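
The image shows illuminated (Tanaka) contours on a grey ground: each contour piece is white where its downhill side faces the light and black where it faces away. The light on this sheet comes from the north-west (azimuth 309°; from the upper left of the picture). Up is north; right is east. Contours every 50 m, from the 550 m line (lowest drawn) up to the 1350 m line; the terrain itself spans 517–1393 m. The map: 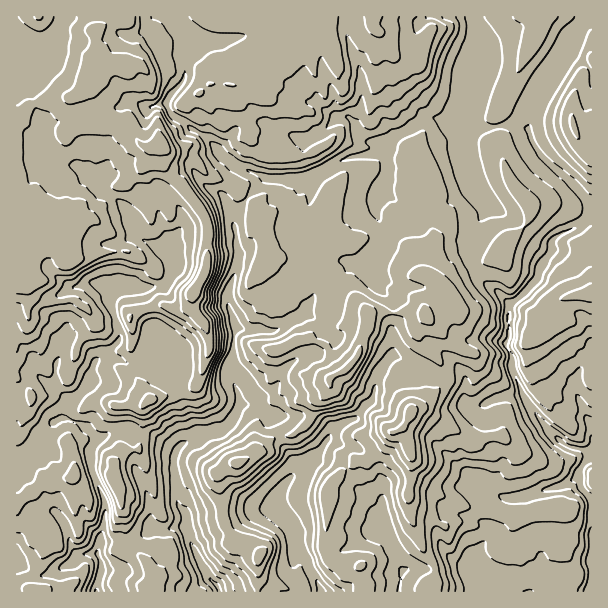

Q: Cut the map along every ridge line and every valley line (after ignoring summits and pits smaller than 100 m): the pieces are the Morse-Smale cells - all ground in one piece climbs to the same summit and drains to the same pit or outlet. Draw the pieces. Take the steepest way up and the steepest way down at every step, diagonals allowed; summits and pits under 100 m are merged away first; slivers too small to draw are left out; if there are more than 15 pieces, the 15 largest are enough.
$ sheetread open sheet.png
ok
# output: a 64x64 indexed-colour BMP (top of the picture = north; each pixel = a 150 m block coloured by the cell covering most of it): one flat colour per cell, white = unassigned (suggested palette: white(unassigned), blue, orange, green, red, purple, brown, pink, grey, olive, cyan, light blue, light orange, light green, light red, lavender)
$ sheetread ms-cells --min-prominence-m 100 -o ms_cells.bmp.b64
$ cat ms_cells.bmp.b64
<image width="64" height="64" href="data:image/bmp;base64,Qk12CAAAAAAAAHYAAAAoAAAAQAAAAEAAAAABAAQAAAAAAAAIAAATCwAAEwsAABAAAAAAAAAA////ALR3HwAOf/8ALKAsACgn1gC9Z5QAS1aMAMJ34wB/f38AIr28AM++FwDox64AeLv/AIrfmACWmP8A1bDFAACIiIiIiIiDMzMzMzM5mZmZmZmVVVVVVVVVREREd3d3AIiIiIiIiIMzMzMzMzmZmZmZmVVVVVVVVVRERER3d3cAiIiIiIiIgzMzMzMzOZmZmZmZVVVVVVVVVERERHd3dwAIiIiIiIgzMzMzMzM5mZmZlVVVVVVVVVVUREREd3d3AAiIiIiIgzMzMzMzMzmZmZlVVVVVVVVVVVRERER3d3cACIiIiIgzMzM8wzM5mZmZmVVVVVVVVVVVVURERHd3dwCIiIiIiDMzMzzMw5mZmZmZVVVVVVVVVVVVVEREd3d3CIiIiIiIMzMzPMzPmZmZmZlVVVVVVVVVVVVEREd3d3eIiIiIiIgzMzM8zM//mZmZmVVVVVVVVVVVRERER3d3d4iIiIiIiDMzM8zMz///+ZmZVVVVVVVVVURERERHd3d3GIiIiIiIMzMzzMzP///5mZmVVVRFVVVURERERHd3d3cRiIiIiIMzMzPMzM////mZmZVVVEVVVEREREd3d3d3dxERiIiIgzMzM8zMz////5mZlVVERERERERER3d3d3d3ERERERgTMzMzzMzP////+pmZlUREREREREREd3d3d3cRERERERMzMzPMzMzP///6qZmZRERERERERER3d3d3dxERERERETMzM8zMzMz//6qqmZndRERERERERHd3d3d3ERERERERETMzPMzMzAD/qqqZ3d3URERERERHd3d3dmYRERERERERMzMzPMzMwAAKqq3d3d1EREREREd3d3dmZhEREREREREzMzMzM8zAAACqqt3d3dRERERER3d3dmZmERERERERETMzMzMzzMAAAAqqqt3d3URERER3d3dmZmARERERERERMzMzMzM8zgAACqqqrd3d1ERERHd3dmZmYBERERERERERMzMzMz7u4AAAqqqq3d3dREQiInd2ZmYAEREREREREREREzMzPu7uAAAKqqrd3d3URCIiImZmZgARERERERERERERMzPu7u7gAAqqqt3d3dREIiIiZmZmABERERERERERERETM+7u7u7u7qqq3d3aoiIiIiZmZmZgERERERERERERERMz7u7u7u7iKqqt2qqiIiIiJmZmZmAREREREREREREREzPu7u7u7uIiqqqqqiIiIiImZmZmZhERERERERERERERM+4iIu7uIiKqqqqiIiIiIiZmZmZmERERERERERERERERIiIiIiIiIiqqqqIiIiIiJmZmZmYREREREREREREREREREREiIiIiKqqqoiIiIiImZmZmZhERERERERERERERERERERIiIiIqqqqiIiIiIiZmZmZmERERERERERERERERERERESIiIiIiIiIiIiIiJmZmZmYREREREREREREREREREREREiIiIiIiIiIiIiIRZmZmZhERERERERERERERERERERESIiIiIiIiIiIiIREWZmZmERERERERERERERERERERERIiIiIiIiIiIiIRERFmZmYRERERERERERERERERERERESIiIiIiIiIiIREREWZmZhERERERERERERERERERERERESIiIiIiIiIhERERFmZmEREREREREREREREREREREREREREiIiIiIhEREREWZmYRERERERERERERERERERERERERERIiIiIiERERERFmZhEREREREREREREREREREREREREREiIiIiIREREREWZmERERERERERERERERERERERERERESIiIiIiEREREREWYRERERERERERERERERERERERERESIiIiIiIhERERERFhERERERERERERERERERERERERERIiIiIiIiEREREREREREREREREREREREREREREREREREiERERIiIRERERERERERERERERERERERERERERERERESERERERIhERERERGxERERERERERERERERERERERERERERERERERERERERG7ERERERERERERERERERERERERERERERERERERERERG7sRERERERERERERERERERERERERERERERERERERERu7uxERERERERERERERERERERERERERERERERERERERu7u7ERERERERERERERERERERERERERERERERERERERG7u7sRERERERERERERERERERERERERERERERERERERG7u7uxEREREREREREREREREREREREREREREREREREREbu7u7ERERERERERERERERERERERERERERERERERERERu7u7sREREREREREREREREREREREREREREREREREREREbu7uxERERERERERERERERERERERERERERERERERERERu7u7EREREREREREREREREREREREREREREREREREREREbu7sRERERERERERERERERERERERERERERERERERERERu7uxEREREREREREREREREREREREREREREREREREREREbu7ERERERERERERERERERERERERERERERERERERERERu7sREREREREREREREREREREREREREREREREREREREREbuxERERERERERERERERERERERERERERERERERERERERu7EREREREREREREREREREREREREREREREREREREREREbsRERERERERERERERERERERERERERERERERERERERERGxEREREREREREREREREREREREREREREREREREREREREb"/>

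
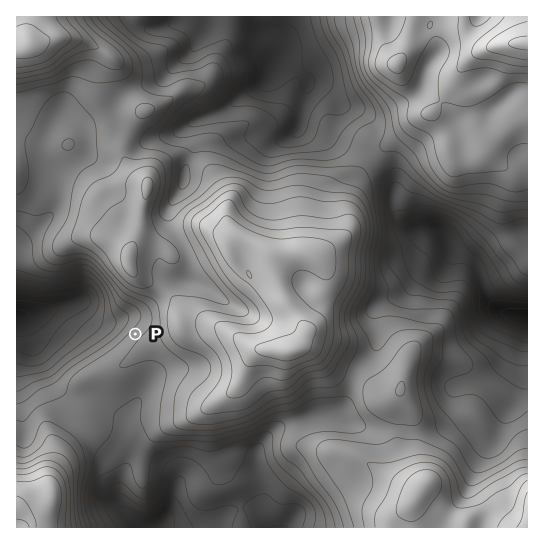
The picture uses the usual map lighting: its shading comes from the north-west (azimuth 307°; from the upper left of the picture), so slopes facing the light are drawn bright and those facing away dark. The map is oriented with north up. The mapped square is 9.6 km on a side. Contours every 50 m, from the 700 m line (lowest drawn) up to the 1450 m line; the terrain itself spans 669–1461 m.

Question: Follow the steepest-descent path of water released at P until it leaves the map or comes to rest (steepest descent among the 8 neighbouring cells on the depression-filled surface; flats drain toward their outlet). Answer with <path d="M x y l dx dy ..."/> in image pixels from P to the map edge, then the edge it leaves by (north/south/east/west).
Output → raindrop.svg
<path d="M135 334l-10-11-24 0-20-20-10 0-1 2-8 1-1 1-15 4-5 3-11 1-1 2-10 0-2 1"/>
exit: west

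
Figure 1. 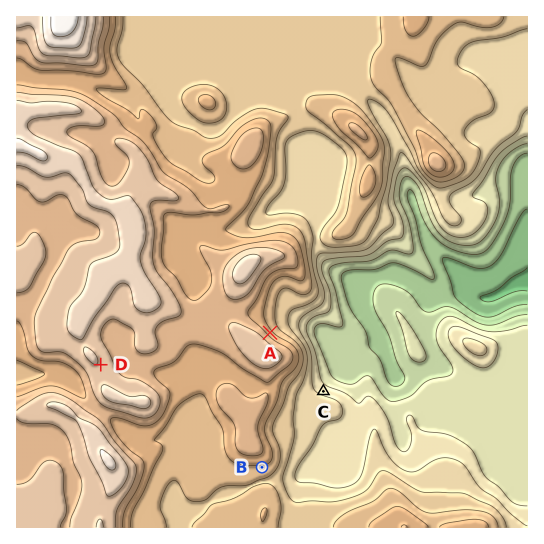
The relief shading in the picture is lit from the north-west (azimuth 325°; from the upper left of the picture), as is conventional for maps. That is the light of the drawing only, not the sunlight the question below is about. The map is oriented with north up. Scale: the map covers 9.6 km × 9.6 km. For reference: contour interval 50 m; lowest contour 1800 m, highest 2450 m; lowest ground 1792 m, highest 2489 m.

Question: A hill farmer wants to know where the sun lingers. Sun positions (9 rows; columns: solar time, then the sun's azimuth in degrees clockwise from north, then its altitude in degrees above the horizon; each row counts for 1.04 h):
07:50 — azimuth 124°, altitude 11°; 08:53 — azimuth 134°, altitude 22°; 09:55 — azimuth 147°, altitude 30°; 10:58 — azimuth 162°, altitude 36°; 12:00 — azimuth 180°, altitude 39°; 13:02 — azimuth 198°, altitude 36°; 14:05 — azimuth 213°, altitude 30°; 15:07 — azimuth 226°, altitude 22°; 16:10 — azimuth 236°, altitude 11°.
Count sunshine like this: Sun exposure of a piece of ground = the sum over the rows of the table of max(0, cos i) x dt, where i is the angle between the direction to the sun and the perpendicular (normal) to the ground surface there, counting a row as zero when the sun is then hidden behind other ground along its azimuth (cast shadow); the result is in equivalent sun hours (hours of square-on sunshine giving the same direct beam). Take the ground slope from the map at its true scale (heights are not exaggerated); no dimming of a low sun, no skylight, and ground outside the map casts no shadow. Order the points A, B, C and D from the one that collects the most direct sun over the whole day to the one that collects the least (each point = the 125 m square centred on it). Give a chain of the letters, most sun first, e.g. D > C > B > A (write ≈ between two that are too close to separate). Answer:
B > D > C > A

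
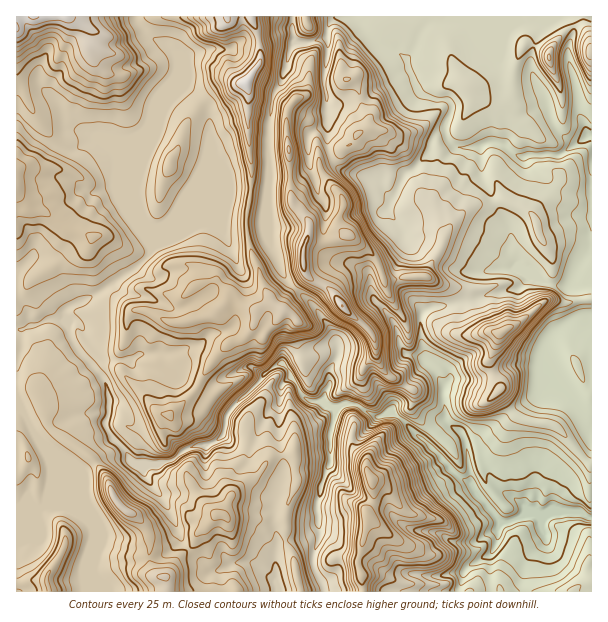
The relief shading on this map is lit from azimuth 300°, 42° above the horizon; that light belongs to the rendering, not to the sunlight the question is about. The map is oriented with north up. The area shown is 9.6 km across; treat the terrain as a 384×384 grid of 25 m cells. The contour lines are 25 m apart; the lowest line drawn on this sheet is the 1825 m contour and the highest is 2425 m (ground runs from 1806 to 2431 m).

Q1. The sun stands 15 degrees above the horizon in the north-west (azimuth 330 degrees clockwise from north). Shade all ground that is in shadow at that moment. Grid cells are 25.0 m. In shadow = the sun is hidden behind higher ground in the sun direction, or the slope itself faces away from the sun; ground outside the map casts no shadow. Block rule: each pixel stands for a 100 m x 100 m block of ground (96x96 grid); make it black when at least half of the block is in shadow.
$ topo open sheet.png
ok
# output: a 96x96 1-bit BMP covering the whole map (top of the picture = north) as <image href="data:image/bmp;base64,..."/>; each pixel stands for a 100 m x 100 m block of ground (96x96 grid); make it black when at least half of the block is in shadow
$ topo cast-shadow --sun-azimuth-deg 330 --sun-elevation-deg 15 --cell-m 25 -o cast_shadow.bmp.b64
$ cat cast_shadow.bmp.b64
<image width="96" height="96" href="data:image/bmp;base64,Qk2+BAAAAAAAAD4AAAAoAAAAYAAAAGAAAAABAAEAAAAAAIAEAAATCwAAEwsAAAIAAAAAAAAA////AAAAAAAAAAAAAAAAHAPAAAAAAAAAAAAAPADgAAADgAAAAAAAED/gAAABwAAAAAAAAv/gAAABwAAAAAAAB//wAAAA4AAAAAAAAXf4AAAA4AAAAAAAAABGAAAAQAAAAAAAAABgAAAAAAAABAAAAAH4AAAAAAAABAAAAA/8AAAAAAAABAAAAD+CAAAAABAAAAAAAH4AAAAAAAAAAAHAAAAAcAAAAAAAAAPgAAAAMAYAAAAAAAPgAAAAAJ4AAAAAAAHgAAAAAAAAAAAAAAHgAAAAAAAAAAAAAAHgAAAAAAAAAAAAAADwAAAAAAAAAAAAAABwAAAAAAAAAAAAAAAwAAAAAAAAAAHgAAAwAAAAAAAAAA/wAAAQAAAAAAAAAAD/AAAQAAAAAAAAAAB/wAAYAAAAAAAAAAA/4AAYAwAB4AAAAAAf8AA4QzAH8AAAAAAH8AAYYHAP8AAAAgAB8AAIDP4/8AAAAAAA+AAAP/4f8AAAAAAA/AACf/wP+AAAAAAAfgD3//wB+AAAAAAAPwH3//wA/gAAAAAAH5v5P4gAf4AAAAAAD/84P4AAH4AAAAAA4/88f8AAH8AAAAAA//88P0AAH8AAAAAAf//8PwAA/+AAAAAAD//4HxgA/+AAAAAAD//4D7gw/+AAAAAAAX/4T3D4//AAAAAAAH/5z3AI//AAAAAAAD/7x3AAf/gAAAAAAD//wiAAP/gAAAABAAnPgCAAD/gAAAAAAAAPACAAB/gAAAAAAAAWABAAA/wAAAAAAAAwAD8AAf8AAAAAAABgBP8AAGAAAAAAAADgYf8AAAAAAAAAAAHgQf4AAAAAAAAAAACAIf4AAAAAAAAAAAAAAAAAAAAAAAAAAAAAAAAAAAAAAAAAAAAAIAMAAAAAAAAAAAAAAAEAAAAAAAAAAABAAAAAAAAAAAAAAABAAAAAAAAAAAAAAABAAAAAAAAAAAAAAAAAAAAAAAAAAAAAAAAAAAAAAAAAAAAAAQAAAAAAAAAAAAAAAYAB4AAAAAAAAAAAAYAB4AAAAAAAAAAAAYAAwAAAAAAAAAAAAYAAAAAAAAAAAAAAAIAAAAAAAAAAAAAAAMAAAAAAAAAAAAAAAcAAQAAAAAAAAAAAAMAB+AAAAAAAAAAAAcMD/eAAAAAAAAAAAMMD/+AAAAAAAAAAAMMB//AAAAAAAAAAAcMA/HAAD/AAAAAAAeAAABgAABAAAAAAAeEAABgAAAAAAAAAAeMAAAwAAAAAAAAAAeNAAAQAAAAAAAAAAeOwAAIAAAAAAAAAAePwAAEAAAAAAAAAAfPwAAAAAAAAAYgAAfHwAAAAAAAAATwAAfBgAAAAAAAAADwAAfggAAAAAAAAADwAAfggAAAAAAAAAB4AAfggAAAAABAQAAQAAPgwAAAAADg4ACAAAHgwAAAAAHh4AHAAAHwwAAAAAHj4AAAAADwwAAAABHj8AAAA+DwQAAAAADj+AMAB/CzwAAAAADj+AAAB/G3wAAAAABg+AAAAPHzwAAAAAAAeAAAACDwwAAAAAAAAAAAAAEwAAAAAAAA="/>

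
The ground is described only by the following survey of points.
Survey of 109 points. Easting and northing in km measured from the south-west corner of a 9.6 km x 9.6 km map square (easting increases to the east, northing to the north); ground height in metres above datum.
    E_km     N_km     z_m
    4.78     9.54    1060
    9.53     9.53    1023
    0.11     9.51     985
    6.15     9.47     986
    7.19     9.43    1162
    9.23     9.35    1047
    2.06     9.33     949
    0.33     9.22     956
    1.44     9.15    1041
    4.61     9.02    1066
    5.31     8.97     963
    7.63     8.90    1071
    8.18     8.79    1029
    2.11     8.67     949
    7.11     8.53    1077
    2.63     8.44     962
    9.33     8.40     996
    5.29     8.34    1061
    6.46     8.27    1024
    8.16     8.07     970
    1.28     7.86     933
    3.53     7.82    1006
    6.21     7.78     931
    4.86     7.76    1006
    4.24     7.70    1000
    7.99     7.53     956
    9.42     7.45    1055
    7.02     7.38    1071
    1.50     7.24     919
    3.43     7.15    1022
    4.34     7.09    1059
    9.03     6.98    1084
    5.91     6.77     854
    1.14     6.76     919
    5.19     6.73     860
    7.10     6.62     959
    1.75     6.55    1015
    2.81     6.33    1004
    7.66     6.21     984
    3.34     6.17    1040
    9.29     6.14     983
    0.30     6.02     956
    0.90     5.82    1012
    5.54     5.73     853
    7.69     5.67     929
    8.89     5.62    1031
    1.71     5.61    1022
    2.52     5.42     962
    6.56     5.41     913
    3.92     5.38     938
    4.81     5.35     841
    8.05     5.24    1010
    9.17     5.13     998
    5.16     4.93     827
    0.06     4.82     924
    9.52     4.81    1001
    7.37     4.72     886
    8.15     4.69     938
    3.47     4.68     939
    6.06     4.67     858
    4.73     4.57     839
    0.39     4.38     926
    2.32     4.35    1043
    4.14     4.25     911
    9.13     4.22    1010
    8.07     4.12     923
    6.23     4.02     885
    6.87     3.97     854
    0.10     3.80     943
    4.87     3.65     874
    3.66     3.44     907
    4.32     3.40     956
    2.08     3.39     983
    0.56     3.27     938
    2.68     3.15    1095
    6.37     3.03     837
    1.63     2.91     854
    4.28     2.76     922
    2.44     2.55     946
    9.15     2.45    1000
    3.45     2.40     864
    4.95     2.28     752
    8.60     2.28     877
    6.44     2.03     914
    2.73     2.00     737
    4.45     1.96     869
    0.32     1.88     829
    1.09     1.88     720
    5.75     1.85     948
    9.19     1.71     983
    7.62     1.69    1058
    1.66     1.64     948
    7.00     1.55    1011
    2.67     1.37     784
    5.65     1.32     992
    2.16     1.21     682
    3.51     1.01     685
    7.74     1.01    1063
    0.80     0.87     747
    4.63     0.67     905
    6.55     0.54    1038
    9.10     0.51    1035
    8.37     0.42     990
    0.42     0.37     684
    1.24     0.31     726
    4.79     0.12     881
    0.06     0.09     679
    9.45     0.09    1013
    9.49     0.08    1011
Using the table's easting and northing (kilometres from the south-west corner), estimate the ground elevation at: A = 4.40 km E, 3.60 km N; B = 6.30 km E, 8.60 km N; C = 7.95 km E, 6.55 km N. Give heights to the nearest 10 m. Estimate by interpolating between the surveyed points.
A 960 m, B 1000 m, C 1020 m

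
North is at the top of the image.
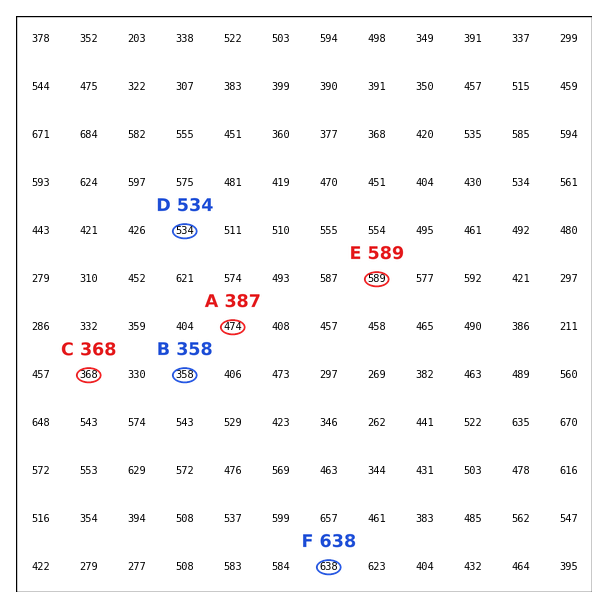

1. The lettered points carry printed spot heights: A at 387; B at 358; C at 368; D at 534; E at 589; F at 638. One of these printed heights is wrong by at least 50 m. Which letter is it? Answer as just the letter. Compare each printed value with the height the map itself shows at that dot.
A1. A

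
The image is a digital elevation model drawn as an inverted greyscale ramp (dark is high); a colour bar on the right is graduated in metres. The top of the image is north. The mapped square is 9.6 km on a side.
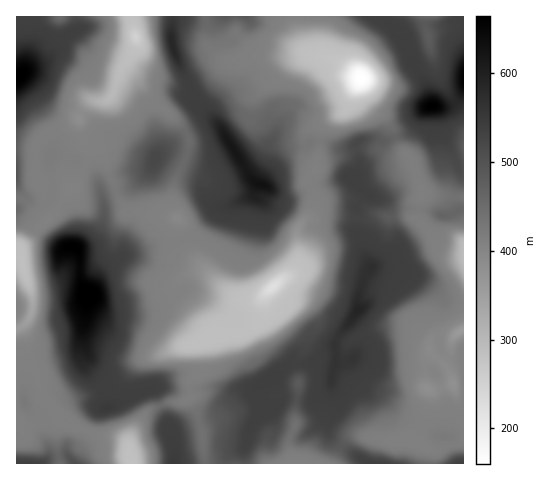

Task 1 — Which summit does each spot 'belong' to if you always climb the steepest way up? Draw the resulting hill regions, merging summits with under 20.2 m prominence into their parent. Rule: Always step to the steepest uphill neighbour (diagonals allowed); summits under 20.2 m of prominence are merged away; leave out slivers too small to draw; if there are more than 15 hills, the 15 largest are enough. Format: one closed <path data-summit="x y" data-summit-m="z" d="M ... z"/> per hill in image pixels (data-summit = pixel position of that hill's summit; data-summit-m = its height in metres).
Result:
<path data-summit="357 311" data-summit-m="592" d="M361 79l-15 30-14 10-10 11-6 39-7 9 5 15 0 9-5 14-12 14 1 33-3 7-31 24 0 22-8 12-13 5-25 4-18 6 2 27-12 12 0 16 7 13 6 22 3 31 127 0 9-18 12-10 10 0 21 5 17-4 12 0 13-20 3-12 1-9-1-5-4-3-2-9 0-12 7-13-2-6 1-7 8-8 16 3 10-7 0-74-15-2-10-5-8-13-13-14 4-32-7-22-3-7-13-14-5-15-8-14-14-14z"/><path data-summit="92 294" data-summit-m="664" d="M87 143l1 16-14 27-22 30-31 33 1 16 10 30 0 16-2 7-9 9 3 10 0 19 10 13 8 26 19 21 14 11 23 8 22 3 9 8 4-14 13-19 19-10 17-1 9-5-1-15 12-12-2-27 18-6 25-4 13-5 8-12-1-19-6 3-18-2-22-15-32-34-6-12 0-15-3-4-47-6-10-13-17-46-6-6z"/><path data-summit="262 185" data-summit-m="629" d="M309 54l-24 3-37-1-21 7-17 11-25 12-7 0-37-10-9-6-6-8-3 5 18 17 8 13 20 16 15 16 5 9 0 10-17 44 0 15 7 15 0 15 6 12 29 31 25 18 20 0 36-28 3-7-1-33 12-14 5-14 0-9-5-15 7-9 6-39 10-11 14-10 5-13 10-18-7-7-19-12z"/><path data-summit="432 106" data-summit-m="663" d="M463 16l-167 1 0 9 5 15 8 12 26 6 25 17 12 27 14 14 8 14 5 15 13 14 10 33 12 3 30 0 0-83-10-12-17-27-9-39 21-10 14-1z"/><path data-summit="21 75" data-summit-m="664" d="M131 16l-115 1 0 130 20 3 0 30 7 9 9 28 22-31 14-27 0-12-7-10-2-20 11-16 15 0 5-3 10-25 15-25 1-12z"/><path data-summit="154 159" data-summit-m="522" d="M124 67l-4 6-10 25-5 3-13-1-10 10-3 7 3 22 6 5 8 3 6 6 17 46 10 13 47 6-4-11 0-15 16-39 1-15-8-14-12-11-14-10-14-19z"/><path data-summit="173 47" data-summit-m="587" d="M204 16l-72 0 4 29-9 19 14 12 37 10 7 0 25-12 10-8 10-3-14-7-9-10-2-6 1-22z"/><path data-summit="173 463" data-summit-m="550" d="M190 399l-8 3-14 0-22 11-17 27 3 24 73-1-2-30-6-22z"/><path data-summit="225 17" data-summit-m="491" d="M295 16l-89 0-1 24 5 9 6 7 12 6 9-2 11-4 68 0-7-3-5-5-7-17z"/><path data-summit="18 463" data-summit-m="537" d="M20 328l-4 1 0 134 44 1-3-13 0-24 5-10-23-27-5-21-10-13 0-19z"/><path data-summit="75 463" data-summit-m="509" d="M62 416l-5 11 0 24 4 13 71-1-3-16-6-7-25-5-23-8z"/><path data-summit="370 463" data-summit-m="536" d="M364 436l-10 0-5 2-7 8-9 17 99 0 0-12-19-14-28 4z"/><path data-summit="444 216" data-summit-m="466" d="M427 193l-4 0-2 3-3 25 13 14 8 13 10 5 14 1 1-57-30-1z"/><path data-summit="463 78" data-summit-m="658" d="M463 24l-14 1-21 10 9 39 26 39z"/><path data-summit="17 172" data-summit-m="498" d="M25 148l-9 0 0 49 10 5 20 20 5-8-8-25-7-9 0-30z"/>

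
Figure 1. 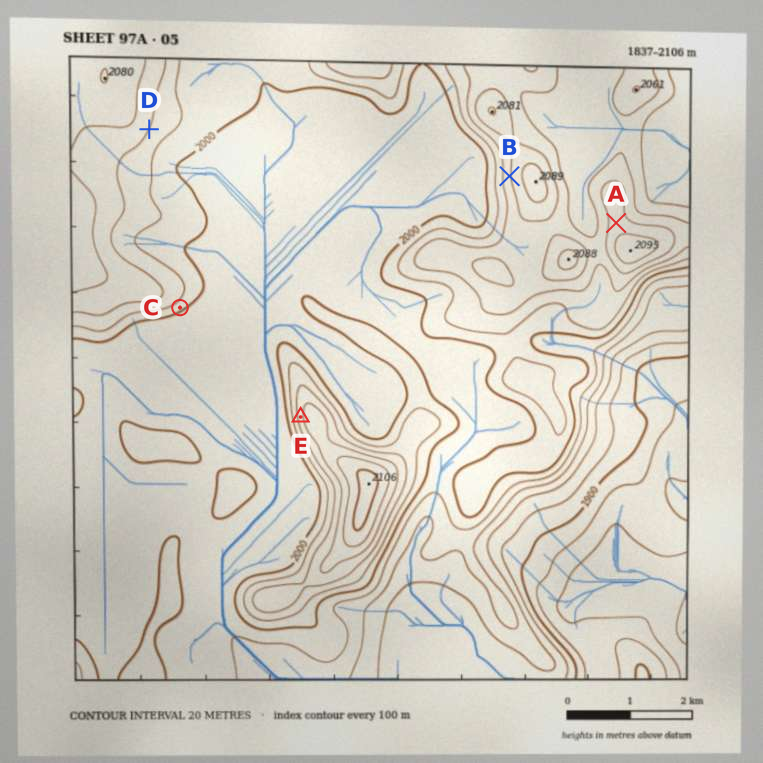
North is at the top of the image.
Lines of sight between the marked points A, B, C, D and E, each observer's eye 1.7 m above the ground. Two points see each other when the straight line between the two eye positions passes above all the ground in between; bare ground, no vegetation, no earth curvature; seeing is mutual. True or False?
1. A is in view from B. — False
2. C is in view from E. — True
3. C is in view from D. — False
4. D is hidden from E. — False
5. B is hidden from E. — True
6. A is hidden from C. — True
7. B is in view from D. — True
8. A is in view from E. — False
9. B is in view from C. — True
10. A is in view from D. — False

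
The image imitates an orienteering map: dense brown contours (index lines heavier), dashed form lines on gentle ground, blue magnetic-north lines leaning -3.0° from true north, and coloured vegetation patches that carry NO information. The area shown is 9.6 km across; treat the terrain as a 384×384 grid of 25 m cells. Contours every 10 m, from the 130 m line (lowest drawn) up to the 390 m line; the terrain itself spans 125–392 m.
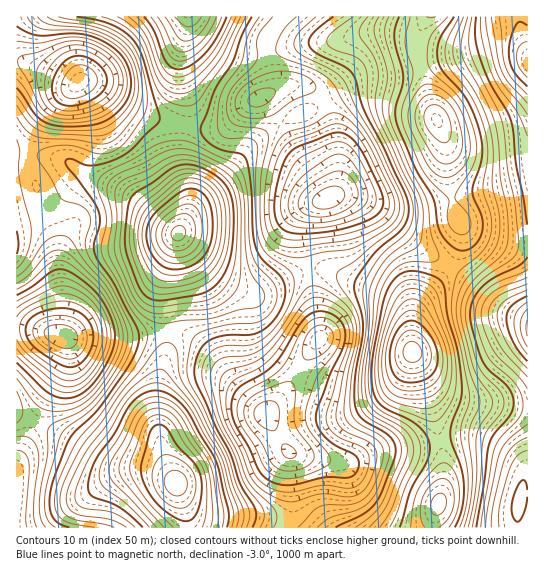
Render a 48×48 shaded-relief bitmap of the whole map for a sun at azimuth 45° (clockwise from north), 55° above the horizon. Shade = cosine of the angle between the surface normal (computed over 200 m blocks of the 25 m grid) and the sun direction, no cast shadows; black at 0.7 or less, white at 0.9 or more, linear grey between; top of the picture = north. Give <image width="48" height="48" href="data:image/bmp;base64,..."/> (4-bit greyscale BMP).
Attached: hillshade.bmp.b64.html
<image width="48" height="48" href="data:image/bmp;base64,Qk32BAAAAAAAAHYAAAAoAAAAMAAAADAAAAABAAQAAAAAAIAEAAATCwAAEwsAABAAAAAAAAAAAAAAABEREQAiIiIAMzMzAERERABVVVUAZmZmAHd3dwCIiIgAmZmZAKqqqgC7u7sAzMzMAN3d3QDu7u4A////AHdlVVZmVEVnmrzLuqmZmaqpiIeIm7y6qXZVVmZmVUVomrzMu6qZmqqph3d4q8y6qXZmZ3d2VVZ4m83dzLqqqrqYd3eJrMy6qXdmd4d2ZWeJrN3u3Muqq7qYd3iJvMy6qXd3eId2ZniavN7u3Mu6q6qHd3iavMy7qXd3d4d3d4irze7t3LuqqpmHd3iJrMy6qXd3eIiIiImr3u/ty7qYiIh3Z3eJq8y6mXd3iIiIiIms3v/ty6mHd3dmZmZ5q7uqmYiIiIiId4m83v/typh3ZmZlVVZ5q7qpmYiZmZiHeJrN7u7cuph3d2ZURFZ5qqqZmZqqqpiHeJvN7u3LqYh3d3VENFZ5mqqZmqu7upiHiaze7ty6mIiIh3VERWeJmqqqqrzMy5iIibzd3cupiIiIh2VERWeJqru7u8zMy5h4iavMzLqYiIiIh2VEVneJq8zMzN3dyph3iZq7u6mIiJmZiGVERniavNzMzN3cuod3eJmqqpiIiJmZmHVDRnirzdzMzd3cuYdmd4mqqZh4iZqqmHUzRom83dzMzdy6mHZVZ4mqmYh3iZqqmGQzV5rN7tzMzbuph2VEVniZmIh4iZqph1Q0V5vN3dzMzKmHdlQzRWeIiIiIiZqYdUQ0V5vN3cy7uoh3ZlQyNGZ3d4iIiaqYZURFaJvMzLuqmXd3dkMiNFZnd4mZmqqYdmZmeJu8u6qZiIiHdUMzNFZmeImaqruod3d3eKu7uqmId4iIdUM0RVZmeJmqu7upiIiIiau7qZmId5mYZURERFVmeJq7vLupmZmIiauqmZiIiKqYdlVVVEVniau8zLuqqqmZmaqZiImZmaqYd3dmVEVomrvMzMu7u6qZmZmHeImqqqqYiId2VVaJq7zM3Mu7u7qqmYh3eJqqq6qZmIdlVniau8zN3MzLu7qqmHdneaq7u6qZmIdlZ4mavM3d3Mu7uqqZh2Vniau7u6qZiHZmeJmavN3dzLuqqZmHZURXiqu7u6mYiHd3iZmavd3dzLqZmIh2VDRXiau7u6mIiIiJqqmaze7cy7qZiIdlQzRXiaq7u5mIiZmaqqmr3u3Mu6qZiIdUMzRniaq7u5mImqqqqpqr3dy7uqmYiIZUM0Vniau7upmaq7uqmZqrzMuqqqmIiHZDM0VnmrvLuqu8zMupmZqqu7qqqpiIiHVDNFV4mrzLurzd3MupmZmZmqqrupiIiGVDRFZ4q8zLu83d3LupiIiImau7qpmZmHVEVmeJvMzLu93dy7qYh3d4iau6qZmZmHZWZ3iazdzMzN3MuqmHZmZ3iaqpmZmZmHZnd3irzdzMzcy7qZh2VEVniaqZiImYh3d3d3irzczN3buqmYdlMzRniZmZiIh3dnd3d3irzMzN3KmZmHZDIjRniZmpmYd2Znd3Zniru8zMy4iIhlQyIjRniZqqqYd3d4h3Znmru7zMund3ZUMiM0VniaqqqYiIiIiHd4mqq7zLqXdlQzIzNEVniaqqqZmZmZmHd4mZqrzLqXZUQzM0REVniaqqqZmZmZmIiIiJmrzLmQ=="/>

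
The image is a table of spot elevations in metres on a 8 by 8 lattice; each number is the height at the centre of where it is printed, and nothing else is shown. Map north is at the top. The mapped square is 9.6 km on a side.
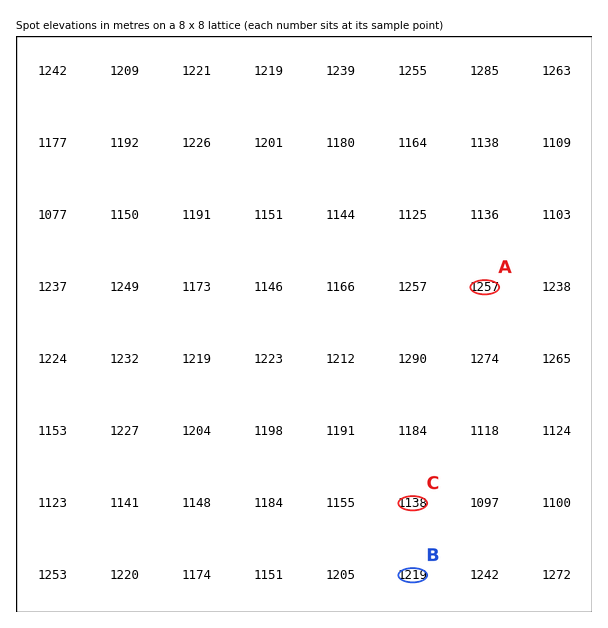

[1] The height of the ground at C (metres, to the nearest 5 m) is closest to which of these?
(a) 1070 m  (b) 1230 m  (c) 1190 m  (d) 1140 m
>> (d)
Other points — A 1255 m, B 1220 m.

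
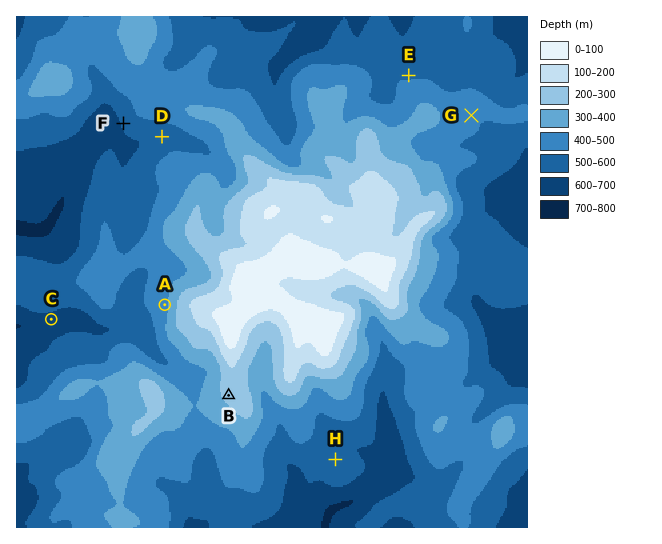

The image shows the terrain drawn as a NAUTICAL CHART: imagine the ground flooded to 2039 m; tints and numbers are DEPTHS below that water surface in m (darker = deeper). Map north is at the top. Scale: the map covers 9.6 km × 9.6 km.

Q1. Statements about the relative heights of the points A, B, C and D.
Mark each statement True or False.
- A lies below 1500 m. False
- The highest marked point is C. False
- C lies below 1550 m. True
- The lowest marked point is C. True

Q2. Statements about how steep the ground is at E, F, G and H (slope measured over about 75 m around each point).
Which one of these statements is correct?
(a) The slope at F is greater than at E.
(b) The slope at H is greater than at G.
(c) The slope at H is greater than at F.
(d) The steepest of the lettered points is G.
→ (a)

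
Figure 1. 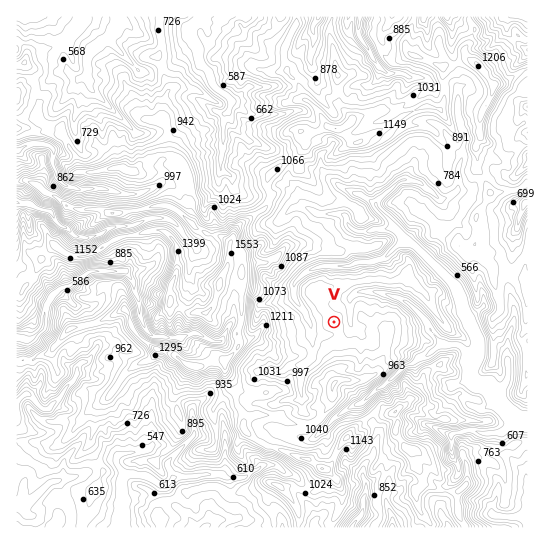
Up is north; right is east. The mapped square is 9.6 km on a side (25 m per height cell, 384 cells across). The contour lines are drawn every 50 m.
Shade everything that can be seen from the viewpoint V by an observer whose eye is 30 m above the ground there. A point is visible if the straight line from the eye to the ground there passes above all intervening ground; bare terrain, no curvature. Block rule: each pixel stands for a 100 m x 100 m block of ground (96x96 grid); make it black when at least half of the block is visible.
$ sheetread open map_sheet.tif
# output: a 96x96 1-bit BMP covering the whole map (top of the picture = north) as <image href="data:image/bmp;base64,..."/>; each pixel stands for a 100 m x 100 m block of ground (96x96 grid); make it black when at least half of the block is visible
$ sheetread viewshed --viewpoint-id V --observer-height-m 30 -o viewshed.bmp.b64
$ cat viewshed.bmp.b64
<image width="96" height="96" href="data:image/bmp;base64,Qk2+BAAAAAAAAD4AAAAoAAAAYAAAAGAAAAABAAEAAAAAAIAEAAATCwAAEwsAAAIAAAAAAAAA////AAAAAAAAAAAAAAAAAAAAAAAAAAAAAAAAAAAAAAAAAAAAAAAAAAAAAAAAAAAAAAAAAAAAAAAAAAAAAAAAAAAAAAAAAAAAAAAAAAAAAAAAAAAAAAAAAAAAAAAAAAAAAAAAAAAAAAAAAAAAAAAAAAAAAAAAAAAAAAAAAAAAAAAAAAAAAAAAAAAAAAAAAAAAAAAAAAAAAAAAAAAAAAAAAAAAAAAAAAAAAAAAAAAAAAAAAAAAAAAgAAAAAAAAAAAAAABAAAAAAAAAAAAAAAAAAAAAAAAAAAAAAAAAAAAAAAAAAAAAAAAAAAAAAAAAAAAAAAAAAAAAAAAAAAAAAAAwAAAAAAAAAAAAAADgAAIAAAAAAAAAAAA4AAMAAAAAAAAAAAAQAAHAAAAAAAAAAAAAAABgAAAAAAAAABk4AAAAAAAAAAAAAD/4AAAAAAAAAAAAAEf4sAAAAAAAAAAAAcP7/+AAAAAAAAAAAcAf8HAAAAAAAAAAAcBH/ngAAAAAAAAAAMBjf3gAAAAAAAAAAGD/f/gAAAAAAAAAAHH///wAAAAAAAAAADv/f/wAAAAAAAAAAD////wAAAAAAAAAAGf+f/wAAAAAAAAAACP+efwAAAAAAAAAADP8efwAAAAAAAAAADP8+doAAAAAAAAAADH4+ZAAACEAAAAAADnw+YAAACEAAAAAAD/x+YAEAGEAAAAAAD/j/AAYAEEAAAAAAB/g/4BwAMEAAAAAAB/gH//gAMMAAAAAAB/gAP/ABcMAAAAAAB/gAAHADcAAAAAAAB/wAADADYAAAAAAAB/wAABAG4AAAAAAABj4AAAAPwAAAAAAADh//8AAfgAAAAAAADA/w/AA9gAAAAAAAAAH4AAD4AAAAAAAAEAAAAAP4AAAAAAAAAAAAAAP4AAAAAAAAAAAAAAeQAAAAAAAAAAAAMB8HgAAAAAAAAAAAYD4PAAAAAAAAAAAAQHwHAAAAAAAAAAAfgPgPgAAAAAAAAAA/AHAH4AAAAAAAAAB4AAAD4AAAAAAAAADwAAAj4AAAAAAAAAHgDwB3wAAAAAAAAAPB/4D3wAAAAAAAADeP/8H3gAAAAAAAAB0//+PjgAAAAAAAAA3////jgAAAAAAAAAP////zgAAAAAAAAAHz///jgAAAAAAAAAHw///jAAAAAAAAAAM4n//JwAAAAAAAAA9/D//JgAAAAAAAAAQfA/+RgAAAAAAAAAAAgOwzgAAAAAAAAAAAAHBjgAAAAAAAAAAAAB/DwAAAAAAAAAAAAAfDwAAAAAAAAAAAAAACQAAAAAAAAAAAAAAAAAAAAAAAAAAAAAAAMAAAAAAAAAAAAAAAcAAAAAAAAAAAAAAA4AAAAAAAAAAAAAAA4AAAAAAAAAAAAAAAwAAAAAAAAAAAAAABgAAAAAAAAAAAAAABAAAAAAAAAAAAAAAAAAAAAAAAAAAAAAAAAAAAAAAAAAAAAAAAAAAAAAAAAAAAAAAAAAAAAAAAAAAAAAAAAAAAAAAAAAAAAAAAAAAAAAAAAAAAAAAAAAAAAAAAAAAAAAAAAA="/>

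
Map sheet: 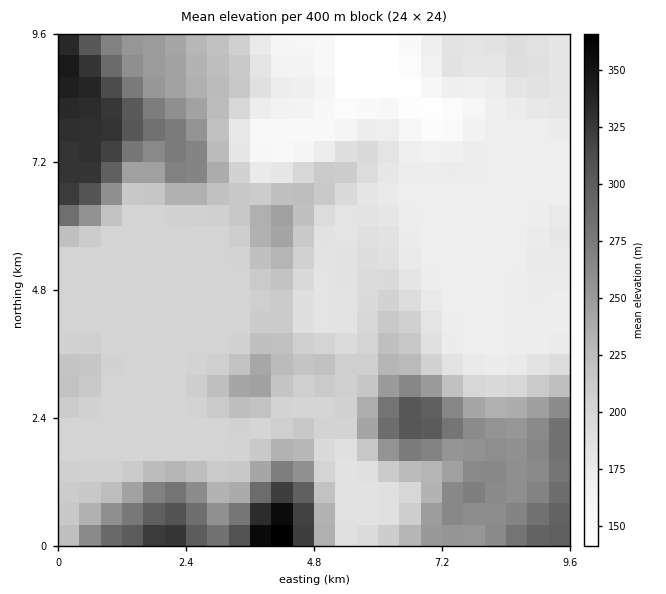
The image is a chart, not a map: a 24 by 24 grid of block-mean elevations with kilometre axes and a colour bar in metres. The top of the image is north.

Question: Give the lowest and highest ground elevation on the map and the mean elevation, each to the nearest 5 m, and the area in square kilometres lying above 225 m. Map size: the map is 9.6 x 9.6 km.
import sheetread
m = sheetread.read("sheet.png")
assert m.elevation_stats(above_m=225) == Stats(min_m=140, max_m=375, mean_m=215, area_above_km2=27.9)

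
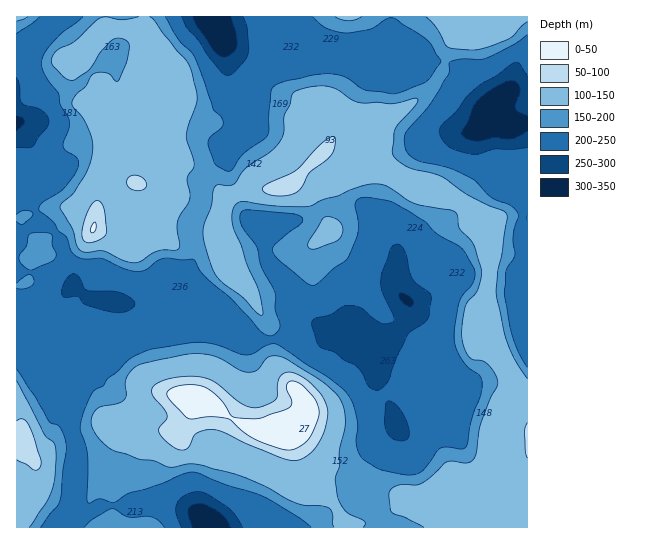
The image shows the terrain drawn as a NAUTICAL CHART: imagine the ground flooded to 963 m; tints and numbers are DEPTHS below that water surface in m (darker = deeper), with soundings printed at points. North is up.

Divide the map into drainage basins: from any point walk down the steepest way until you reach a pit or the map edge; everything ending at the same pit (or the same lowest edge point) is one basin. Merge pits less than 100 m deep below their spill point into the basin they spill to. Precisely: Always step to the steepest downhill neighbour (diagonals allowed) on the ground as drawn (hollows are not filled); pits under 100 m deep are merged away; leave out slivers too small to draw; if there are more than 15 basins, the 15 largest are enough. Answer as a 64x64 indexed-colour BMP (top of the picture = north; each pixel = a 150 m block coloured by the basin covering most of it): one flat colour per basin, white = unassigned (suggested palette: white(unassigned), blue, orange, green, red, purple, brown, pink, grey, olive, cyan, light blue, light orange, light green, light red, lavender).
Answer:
<image width="64" height="64" href="data:image/bmp;base64,Qk12CAAAAAAAAHYAAAAoAAAAQAAAAEAAAAABAAQAAAAAAAAIAAATCwAAEwsAABAAAAAAAAAA////ALR3HwAOf/8ALKAsACgn1gC9Z5QAS1aMAMJ34wB/f38AIr28AM++FwDox64AeLv/AIrfmACWmP8A1bDFABEREREREURERERERERERERERERERCIiIiIiIiISIiIiERERERERRERERERERERERERERERBEiIiIiIiIhESIiIRERERERFERERERERERERERERERBESIiIiIiIhEREiIhEREREREURERERERERERERERERBERIiIiIRESERERIiERERERERRERERERERERERERERBERERERERERERERESIRERERERFERERERERERERERERBERERERERERERERERIhEREREREURERERERERERERERBERERERERERERERERESERERERERFEREREREREREREREERERERERERERERERERIREREREREUREREREREREREREQRERERERERERERERERERERERERERREREREREREREREQRERERERERERERERERERERERERERFERERERERERERERBERERERERERERERERERERERERERERRERERERERERERBERERERERERERERERERERERERERERFEQREUREREQRERERERERERERERERERERERERERERERERERERREREEREREREREREREREREREREREREREREREREREREREUREERERERERERERERERERERERERERERERERERERERERRBERERERERERERERERERERERERERERERERERERERERERERERERERERERERERERERERERERMRERERERERERERERERERERERERERERERERERERERERExEREREREREREREREREREREREREREREREREREREREREzERERERERERERERERERERERERERERERERERERERERETMRERERERERERERERERERERERERERERERERERERERETMxERERERERERERERERERERERERERERERERERERERETMzERERERERERERERERERERERERERERERERERERERERMzMRERERERERERERERERERERERERERERERERERERERMzMxEREREREREREREREREREREREREREREREREREREREzMzERERERERERERERERERERERERERERERERERERERETMzMRERERERERERERERERERERERERERERERERERERERMzMxEREREREREREREREREREREREREREREREREREREREzMzERERERERERERERERERERERERERERERERERERERETMzMRERERERERERERERERERERERERERERERERERERERMzMxEREREREREREREREREREREREREREREREREREREREzMzERERERERERERERERERERERERERERERERERERERETMzMRERERERERERERERERERERERERERERERERERERERMzMxEREREREREREREREREREREREREREREREREREREREzMzERERERERERERERERERERERERERERERERERERERETMzMRERERERERERERERERERERERERERERERERERERERMzMxERERERERERERREREEREREREREREREREREREREREzMzEREREREiIiREREREQRERERERERERERERERERERETMzMRERERESIiJERERERBERERERERERERERERERERERMzM1UREREVIiIkREREREQRERERERERERERERERERERMzMzVVVVVVUiIiJERERERBERERERERERERERERERETMzMzNVVVVVVVIiIkREREREIRERERERERERERERERMzMzMzM1VVVVVVVSIiREREREIiIhIhEREREREREREzMzMzMzMzVVVVVVVVVSIiJEREQiIiIiIiIiIhERERMzMzMzMzMzNVVVVVVVVVIiIkREQiIiIiIiIiIiIhERMzMzMzMzMzM1VVVVVVVVIiIiIiIiIiIiIiIiIiIiMzMzMzMzMzMzMzVVVVVVVVIiIiIiIiIiIiIiIiIiIiIzMzMzMzMzMzMzNVVVVVVVUiIiIiIiIiIiIiIiIiIiIjMzMzMzMzMzMzM1VVVVVVVSIiIiIiIiIiIiIiIiIiIiIzMzMzMzMzMzMzVVVVVVVVIiIiIiIiIiIiIiIiIiIiIjMzMzMzMzMzMzNVVVVVVVUiIiIiIiIiIiIiIiIiIiIiIzMzMzMzMzMzM1VVVVVVVSIiIiIiIiIiIiIiIiIiIiIiMzMzMzMzMzMzVVVVVVVSIiIiIiIiIiIiIiIiIiIiIiIiIzMzMzMzMzNVVVVVVSIiIiIiIiIiIiIiIiIiIiIiIiIiMzMzMzMzM1VVVVVVIiIiIiIiIiIiIiIiIiIiIiIiIiIjMzMzMzMzVVVVVVUiIiIiIiIiIiIiIiIiIiIiIiIiIiIzMzMzMzNVVVVVVSIiIiIiIiIiIiIiIiIiIiIiIiIiIiMzMzMzM1VVVVVSIiIiIiIiIiIiIiIiIiIiIiIiIiIiIzMzMzMzVVVVVSIiIiIiIiIiIiIiIiIiIiIiIiIiIiIiMzMzMzNVVVVVIiIiIiIiIiIiIiIiIiIiIiIiIiIiIiIzMzMzM1VVVVVSIiIiIiIiIiIiIiIiIiIiIiIiIiIiIjMzMzMzVVVVVVUiIiIiIiIiIiIiIiIiIiIiIiIiIiIiIzMzMzNVVVVVVVIiIiIiIiIiIiIiIiIiIiIiIiIiIiIiMzMzM1VVVVVVUiIiIiIiIiIiIiIiIiIiIiIiIiIiIiIzMzMz"/>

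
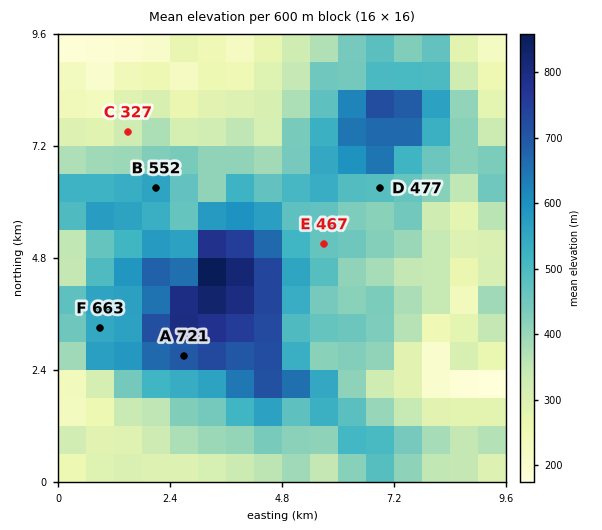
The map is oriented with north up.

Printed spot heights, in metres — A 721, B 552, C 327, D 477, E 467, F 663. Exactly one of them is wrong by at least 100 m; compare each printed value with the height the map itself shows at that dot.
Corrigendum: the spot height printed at F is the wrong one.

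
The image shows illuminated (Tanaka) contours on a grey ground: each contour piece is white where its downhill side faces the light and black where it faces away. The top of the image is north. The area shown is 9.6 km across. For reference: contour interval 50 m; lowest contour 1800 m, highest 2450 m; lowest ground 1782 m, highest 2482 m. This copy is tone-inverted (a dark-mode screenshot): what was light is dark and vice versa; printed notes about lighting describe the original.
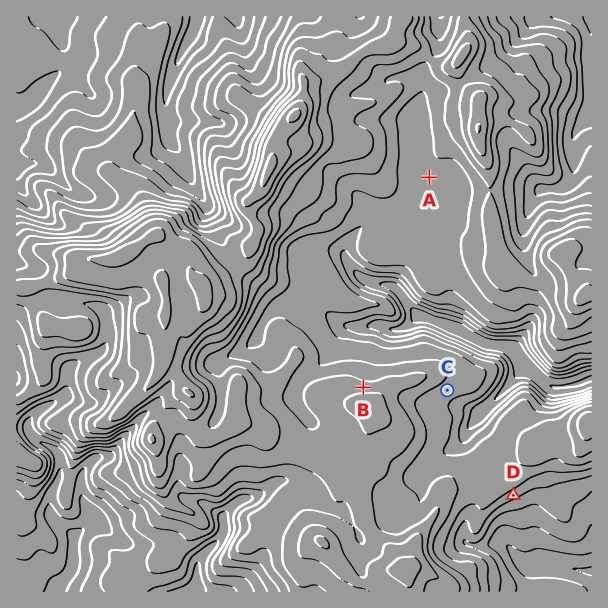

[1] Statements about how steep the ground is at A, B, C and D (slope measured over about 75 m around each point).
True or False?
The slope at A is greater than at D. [False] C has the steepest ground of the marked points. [False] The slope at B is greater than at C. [True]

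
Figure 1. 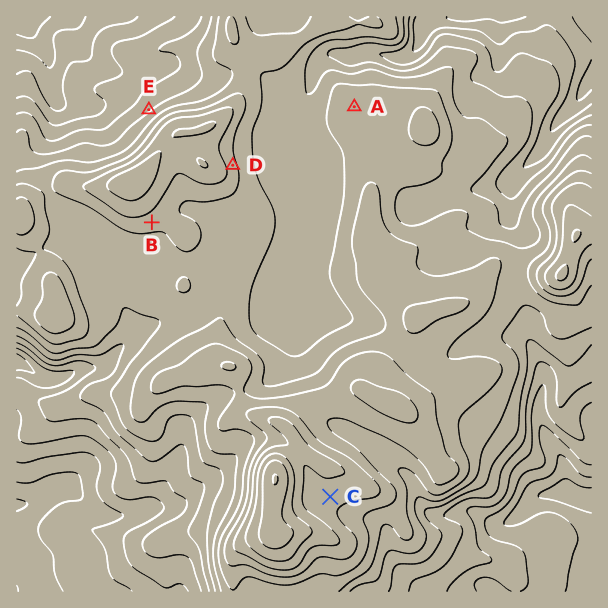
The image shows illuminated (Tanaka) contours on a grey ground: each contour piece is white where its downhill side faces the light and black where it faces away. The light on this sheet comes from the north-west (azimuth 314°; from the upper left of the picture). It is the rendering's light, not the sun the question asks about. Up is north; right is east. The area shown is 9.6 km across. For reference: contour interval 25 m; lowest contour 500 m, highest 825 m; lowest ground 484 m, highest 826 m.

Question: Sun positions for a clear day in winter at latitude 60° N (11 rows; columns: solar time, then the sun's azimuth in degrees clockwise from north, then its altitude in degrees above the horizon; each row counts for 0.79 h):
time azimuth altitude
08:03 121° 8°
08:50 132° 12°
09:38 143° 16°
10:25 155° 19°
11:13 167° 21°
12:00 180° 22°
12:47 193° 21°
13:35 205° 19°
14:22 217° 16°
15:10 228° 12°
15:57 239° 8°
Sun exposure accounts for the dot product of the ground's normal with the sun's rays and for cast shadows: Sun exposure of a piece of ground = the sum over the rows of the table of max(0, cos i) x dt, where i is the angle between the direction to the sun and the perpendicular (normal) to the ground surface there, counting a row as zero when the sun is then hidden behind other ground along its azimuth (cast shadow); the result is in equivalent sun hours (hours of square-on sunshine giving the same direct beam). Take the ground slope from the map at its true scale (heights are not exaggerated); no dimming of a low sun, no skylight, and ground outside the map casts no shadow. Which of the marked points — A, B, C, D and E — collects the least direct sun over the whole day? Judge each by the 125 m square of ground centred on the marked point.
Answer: E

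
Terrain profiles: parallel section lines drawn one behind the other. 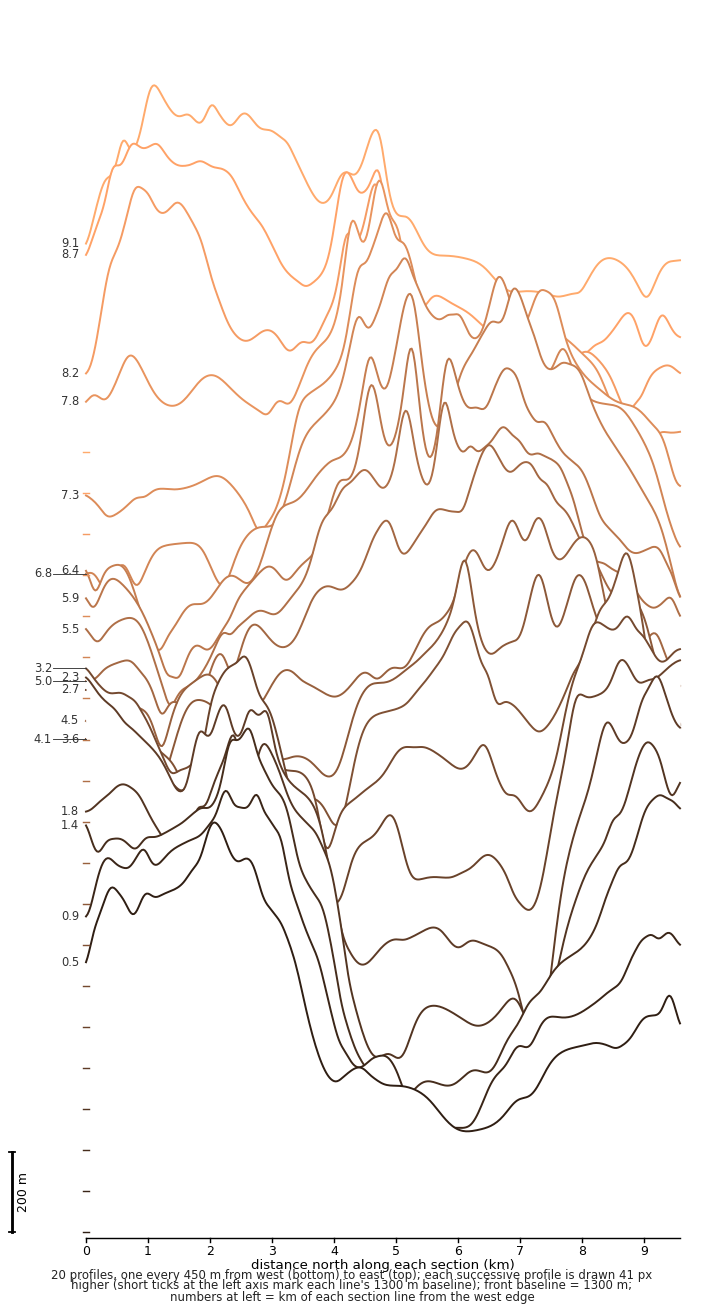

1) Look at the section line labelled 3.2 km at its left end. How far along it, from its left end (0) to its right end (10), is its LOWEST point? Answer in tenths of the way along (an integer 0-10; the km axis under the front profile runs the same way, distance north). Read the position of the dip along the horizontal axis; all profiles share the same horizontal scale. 4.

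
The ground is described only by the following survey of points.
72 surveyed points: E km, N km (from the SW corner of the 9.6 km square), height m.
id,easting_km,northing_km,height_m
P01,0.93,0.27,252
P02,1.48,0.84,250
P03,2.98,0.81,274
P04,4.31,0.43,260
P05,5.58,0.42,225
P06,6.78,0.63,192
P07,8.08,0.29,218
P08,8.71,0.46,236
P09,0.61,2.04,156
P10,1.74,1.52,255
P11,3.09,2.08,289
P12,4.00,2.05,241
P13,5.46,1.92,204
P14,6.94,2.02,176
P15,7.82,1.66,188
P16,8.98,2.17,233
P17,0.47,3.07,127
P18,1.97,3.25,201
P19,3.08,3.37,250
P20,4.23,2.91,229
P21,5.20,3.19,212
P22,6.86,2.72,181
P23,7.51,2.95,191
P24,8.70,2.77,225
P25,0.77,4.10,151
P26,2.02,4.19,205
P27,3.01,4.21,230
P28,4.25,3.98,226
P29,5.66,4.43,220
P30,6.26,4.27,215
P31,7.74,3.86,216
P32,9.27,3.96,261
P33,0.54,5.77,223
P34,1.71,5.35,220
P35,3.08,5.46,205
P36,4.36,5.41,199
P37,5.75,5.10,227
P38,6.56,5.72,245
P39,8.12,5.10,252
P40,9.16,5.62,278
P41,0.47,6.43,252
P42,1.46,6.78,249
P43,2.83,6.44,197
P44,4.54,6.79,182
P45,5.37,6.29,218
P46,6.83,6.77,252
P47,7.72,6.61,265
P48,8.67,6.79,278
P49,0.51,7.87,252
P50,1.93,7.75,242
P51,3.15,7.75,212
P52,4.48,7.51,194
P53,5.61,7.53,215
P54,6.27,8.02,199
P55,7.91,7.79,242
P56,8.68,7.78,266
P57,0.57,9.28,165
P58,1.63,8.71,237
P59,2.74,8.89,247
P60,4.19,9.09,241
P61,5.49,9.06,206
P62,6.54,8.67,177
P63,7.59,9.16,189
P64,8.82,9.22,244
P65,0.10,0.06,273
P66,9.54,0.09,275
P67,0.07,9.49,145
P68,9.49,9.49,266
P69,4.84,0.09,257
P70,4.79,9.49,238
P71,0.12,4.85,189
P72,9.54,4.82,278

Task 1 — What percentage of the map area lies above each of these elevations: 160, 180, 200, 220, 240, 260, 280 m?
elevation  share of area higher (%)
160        97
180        91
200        76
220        56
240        34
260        14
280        3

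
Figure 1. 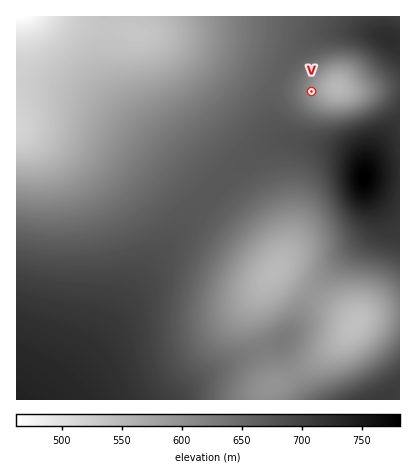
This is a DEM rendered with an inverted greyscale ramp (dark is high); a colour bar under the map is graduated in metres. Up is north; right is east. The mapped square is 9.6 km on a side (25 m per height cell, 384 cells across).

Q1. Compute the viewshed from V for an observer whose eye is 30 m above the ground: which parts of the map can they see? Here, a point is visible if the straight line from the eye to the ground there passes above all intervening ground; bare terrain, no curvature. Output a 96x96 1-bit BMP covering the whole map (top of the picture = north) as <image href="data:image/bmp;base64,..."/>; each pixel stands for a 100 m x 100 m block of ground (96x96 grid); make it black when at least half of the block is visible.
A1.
<image width="96" height="96" href="data:image/bmp;base64,Qk2+BAAAAAAAAD4AAAAoAAAAYAAAAGAAAAABAAEAAAAAAIAEAAATCwAAEwsAAAIAAAAAAAAA////AAAAAAAAAAAAAAAAAAAAAAAAAAAAAAAAAAAAAAAAAAAAAAAAAAAAAAAAAAAAAAAAAAAAAAAAAAAAAAAAAAAAAAAAAAAAAAAAAAAAAAAAAAAAAAAAAAAAAAAAAAAAAAAAAAAAAAAAAAAAAAAAAAAAAAAAAAAAAAAAAAAAAAAAAAAAAAAAAAAAAAAAAAAAAAAAAAAAAAAAAAAAAAAAAAAAAAAAAAAAAAAAAAAAAAAAAAAAAAAAAAAAAAAAAAAAAAAAAAAAAAAAAAAAAAAAAAAAAAAAAAAAAAAAAAAAAAAAAAAAAAAAAAAAAAAAAAAAAAAAAAAAAAAAAAAAAAAAAAAAAAAAAAAAAAAAAAAAAAAAAAAAAAAAAAAAAAAAAAAAAAAAAAAAAAAAAAAAAAAAAAAAAAAAAAAAAAAAAAAAAAAAAAAAAAAAAAAAAAAAAAAAAAAAAAAAAAAAAAAAAAAAAAAAAAAAAAAAAAAAAAAAAAAAAAAAAAAAAAAAAAAAAAAAAAAAAAAAAAAAAAAAAAAAAAAAAAAAAAAAAAAAAAAAAAAAAAAAAAAAAAAAAAAAAAAAAAAAAAAAAAAAAAAAAAAAAAAAAAAAAAAAAAAAAAAAAAAAAAAAAAAAAAAAAAAAAAAAAAAAAAAAAAAAAAAAAAAAAAAAAAAAAAAAAAAAAAAAAAAAAAAAAAAAAAAAAAAAAAAAAAAAAAAAAAAAAAAAAAAAAAAAAAAAAAAAAAAAAAAAAAAAAAAAAAAAAAAAAAAAAAAAAAAAAAAAAAAAAAAAAAAAAAAAAAAAAAAAAAAAAAAAAAAAAAAAAAAAAAAAAAAAAAAAAAAAAAAAAAAAAAAAAAAAAAAAAAAAAAAAAAAAAAAAAAAAAAAAAAAAAAAAAAAAAAAAAAAAAAAAAAAAAAAAAAAAAAAAEAAAAAAAAAAAAAAAGAAAAAAAAAAAAAAAPAAAAAAAAAAAAAAAPAAAAAAAAAAAAAAAPAAAAAAAAAAAAAAAPAAAAAAAAAAAAAAAfAAAAAAAAAAAAAAAfAAAAAAAAAAAAAAB/gAAAAAAAAAAAAAH/gAAAAAAAAAAAAA//wAAAAAAAAAAAAD//4AAAAAAAAAAAAP//+AAAAAAAAAAAAf///AAAAAAAAAAAA////gAAAAAAAAAAA////4AAAAAAAAAAA////8AAAAAAAAAAB////8AAAAAAAAAAB////8AAAAAAAAAAB////8AAAAAAAAAAB////8AAAAAAAAAAB////8AAAAAAAAAAB////8AAAAAAAAAAA////8AAAAAAAAAAA////8AAAAAAAAAAA////8AAAAAAAAAAAf///8AAAAAAAAAAAf///8AAAAAAAAAAAP///8AAAAAAAAAAAH///4AAAAAAAAAAAD///wAAAAAAAAAAAB///wAAAAAAAAAAAA///gAAAAAAAAAAAAP/+AAAAAAAAAAAAAD/8AAAAAAAAAAAAAAPAAAAAAAAAAAAAAAAAAAAAAAAAAAAAAAAAAAAAAAAAAAAAAAAAAAAAAAAAAAAAAAAAA="/>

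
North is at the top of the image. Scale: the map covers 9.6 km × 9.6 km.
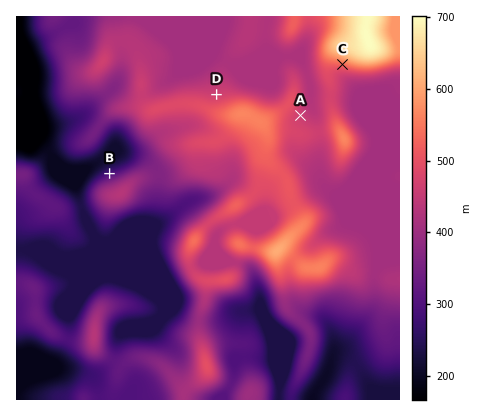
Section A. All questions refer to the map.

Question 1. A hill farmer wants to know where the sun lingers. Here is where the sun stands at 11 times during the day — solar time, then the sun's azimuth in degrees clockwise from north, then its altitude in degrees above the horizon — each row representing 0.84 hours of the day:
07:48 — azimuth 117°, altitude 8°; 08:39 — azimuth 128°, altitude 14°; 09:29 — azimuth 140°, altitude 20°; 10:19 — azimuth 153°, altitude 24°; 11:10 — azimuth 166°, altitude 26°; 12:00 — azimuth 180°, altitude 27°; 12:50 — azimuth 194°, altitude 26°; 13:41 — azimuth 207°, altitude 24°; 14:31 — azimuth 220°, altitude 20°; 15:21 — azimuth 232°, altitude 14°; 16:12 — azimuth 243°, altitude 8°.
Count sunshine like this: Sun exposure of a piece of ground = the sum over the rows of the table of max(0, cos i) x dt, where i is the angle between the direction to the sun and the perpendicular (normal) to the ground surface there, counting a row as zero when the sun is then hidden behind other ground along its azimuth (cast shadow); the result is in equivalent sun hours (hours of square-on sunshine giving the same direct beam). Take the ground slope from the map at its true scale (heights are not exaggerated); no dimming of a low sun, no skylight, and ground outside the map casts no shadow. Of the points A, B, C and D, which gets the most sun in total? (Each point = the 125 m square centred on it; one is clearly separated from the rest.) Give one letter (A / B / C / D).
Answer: C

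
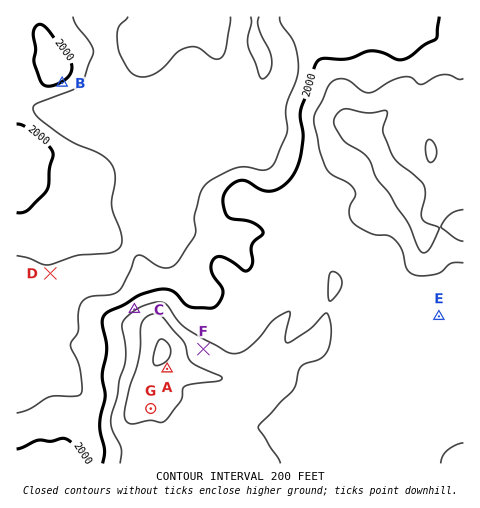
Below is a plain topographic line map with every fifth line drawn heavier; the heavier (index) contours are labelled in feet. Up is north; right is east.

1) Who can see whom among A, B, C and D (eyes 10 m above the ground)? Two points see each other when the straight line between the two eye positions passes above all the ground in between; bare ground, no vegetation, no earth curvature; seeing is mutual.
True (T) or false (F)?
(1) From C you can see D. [T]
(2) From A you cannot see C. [T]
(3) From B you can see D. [F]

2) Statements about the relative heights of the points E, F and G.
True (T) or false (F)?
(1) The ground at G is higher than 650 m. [T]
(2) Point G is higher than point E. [T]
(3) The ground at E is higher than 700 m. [F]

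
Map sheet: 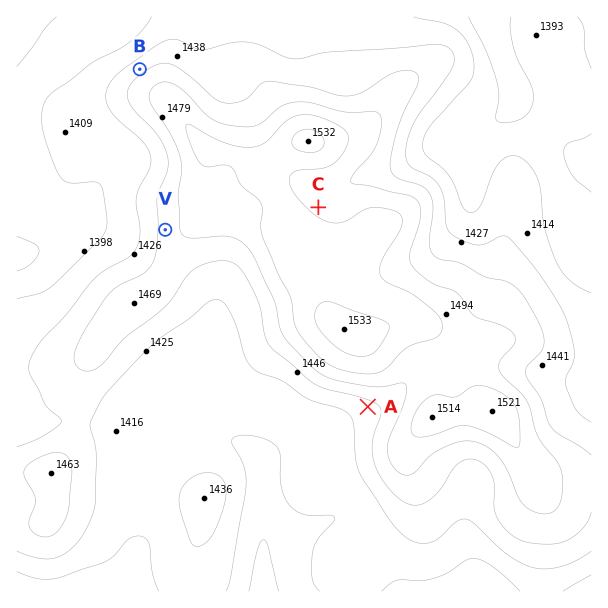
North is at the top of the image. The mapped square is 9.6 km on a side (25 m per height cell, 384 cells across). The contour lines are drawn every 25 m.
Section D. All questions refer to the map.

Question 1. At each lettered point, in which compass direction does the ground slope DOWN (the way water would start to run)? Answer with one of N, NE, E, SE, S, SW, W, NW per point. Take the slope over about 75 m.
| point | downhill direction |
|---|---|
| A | SW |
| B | NW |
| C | NE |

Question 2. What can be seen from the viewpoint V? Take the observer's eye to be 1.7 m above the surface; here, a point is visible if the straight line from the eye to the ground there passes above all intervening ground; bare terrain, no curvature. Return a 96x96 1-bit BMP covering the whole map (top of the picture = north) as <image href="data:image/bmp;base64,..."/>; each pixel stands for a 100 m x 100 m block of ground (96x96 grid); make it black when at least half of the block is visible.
<image width="96" height="96" href="data:image/bmp;base64,Qk2+BAAAAAAAAD4AAAAoAAAAYAAAAGAAAAABAAEAAAAAAIAEAAATCwAAEwsAAAIAAAAAAAAA////AAAAAAAAAAAAAAAAAAAAAAAAAAAAAAAAAAAAAAAAAAAAAAAAAAAAAAAAAAAAAAAAAAAAAAAAAAAAAAAAAAAAAAAAAAAAAAAAAAAAAAAAAAAAAAAAAAAAAAAAAAAAAAAAAAAAAAAAAAAAAAAAAAAAAAAAAAAAAAAAAAAAAAAAAAAAAAAAAAAAAAAAAAAAAAAAAAAAAAAAAAAAAAAAAAAAAAAAAAAAAAAAAAAAAAAAAAAAAAAAAAAAAAAAAAAAAAAAAAAAAAAAAAAAAAAAAAAAAAAAAAAAAAAAAAAAAAAAAAAAAAAAAAAAAAAAAAAAAAAAAAAAAAAAAAAAAAAAAAAAAAAAAAAAAAAAAAAAAAAAAAAAAAAAAAAAAAAAAAAAAAAAAAAAAAAAAAAAAAAAAAAAAAAAAAAAAAAAAAAAAAAAAAAAAAAAAAAAAAAAAAAAAAAAAAAAAAAAAAAAAAAAAAAAAAAAAAAAAAAAAAAAAAAAAAAAAAAAAAAAAAAAAAAAAAAAAAAAAAAAAAAAAAAAAAAAAAAAAAAAAAAAAAAAAAAAAAAAAAAAAAAAAAAAAAAAAAAAAAAAAAAAAAAAAAAAAAAAAAAAAAAAAAAAAAAAAACAAAAAAAAAAAAAAAD4AAAAAAAAAAAAAAD8AAAAAAAAAAAAAAD+AAAAAAAAAAAAAAD/AAAAAAAAAAAAAAD/AAAAAAAAAAAAAAD/gAAAAAAAAAAAAAD/wAAAAAAAAAAAAAD/wAAAAAAAAAAAAAD/4AAAAAAAAAAAAAD/4fgAAAAAAAAAAAD///4AAAAAAAAAAAD///8AAAAAAAAAAAD///+AAAAAAAAAAAD///+AAAAAAAAAAAD///+AAAAAAAAAAAD///+AAAAAAAAAAAD///+AAAAAAAAAAAD///+AAAAAAAAAAAD///+AAAAAAAAAAAD////AAAAAAAAAAAD////AAAAAAAAAAAD////AAAAAAAAAAAD////gAAAAAAAAAAD////gAAAAAAAAAAD////gAAAAAAAAAAD////wAAAAAAAAAAD///zwAAAAAAAAAAD//+AYAAAAAAAAAAD//+AIAAAAAAAAAAD//8AEAAAAAAAAAADn/8AGAAAAAAAAAADn/8AOAAAAAAAAAADn/8APAAAAAAAAAADn/8AeAAAAAAAAAAD3/8AeAAAAAAAAAAD//+A8AAAAAAAAAAD///D4AAAAAAAAAAD////4AAAAAAAAAAD////wAAAAAAAAAAD////gAAAAAAAAAAD////gAAAAAAAAAADP///AAAAAAAAAAAAD//8AAAAAAAAAAAAAADgAAAAAAAAAAAAAAAAAAAAAAAAAAAAAAAAAAAAAAAAAAAAAAAAAAAAAAAAAAAAAAAAAAAAAAAAAAAAAAAAAAAAAAAAAAAAAAAAAAAAAAAAAAAAAAAAAAAAAAAAAAAAAAAAAAAAAAAAAAAAAAAAAAAAAAAAAAAAAAAAAAAAAAAAAAAAAAAAAAAAAAAAAAAAAAAAAAAAAAAAAAAAAAAAAAAAAAAAAAAA="/>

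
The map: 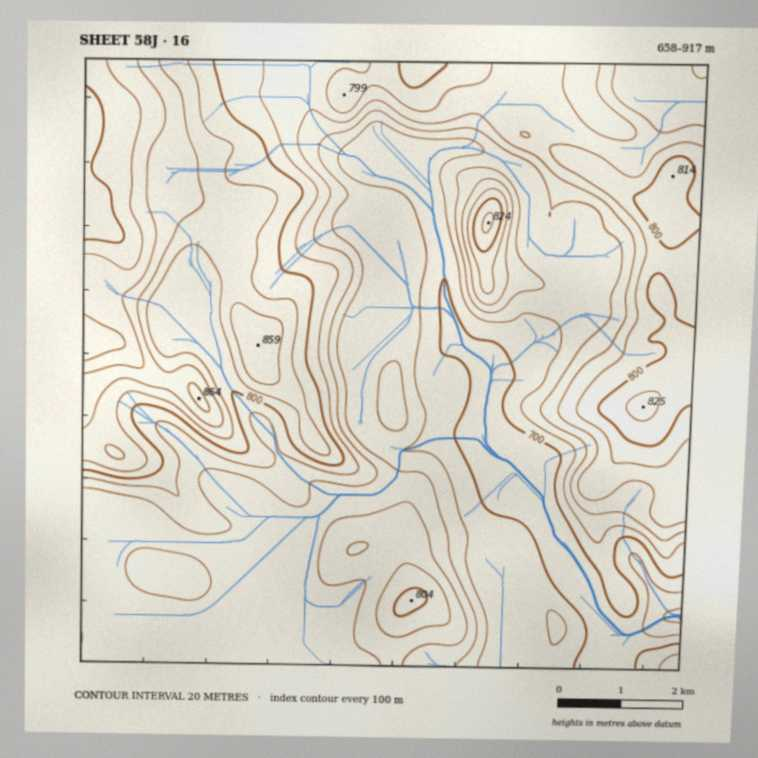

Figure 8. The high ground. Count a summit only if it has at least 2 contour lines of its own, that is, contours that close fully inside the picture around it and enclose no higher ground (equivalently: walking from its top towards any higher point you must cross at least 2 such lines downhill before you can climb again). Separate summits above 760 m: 2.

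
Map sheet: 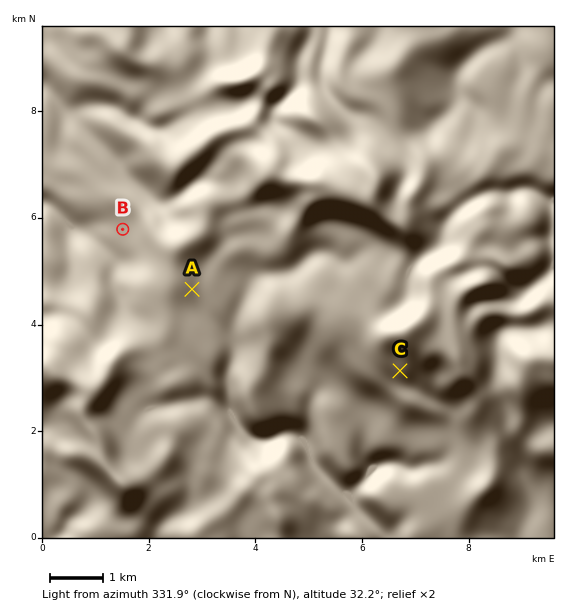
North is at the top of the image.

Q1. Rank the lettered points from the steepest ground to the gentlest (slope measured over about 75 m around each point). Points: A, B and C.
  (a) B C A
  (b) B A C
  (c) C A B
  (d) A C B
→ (c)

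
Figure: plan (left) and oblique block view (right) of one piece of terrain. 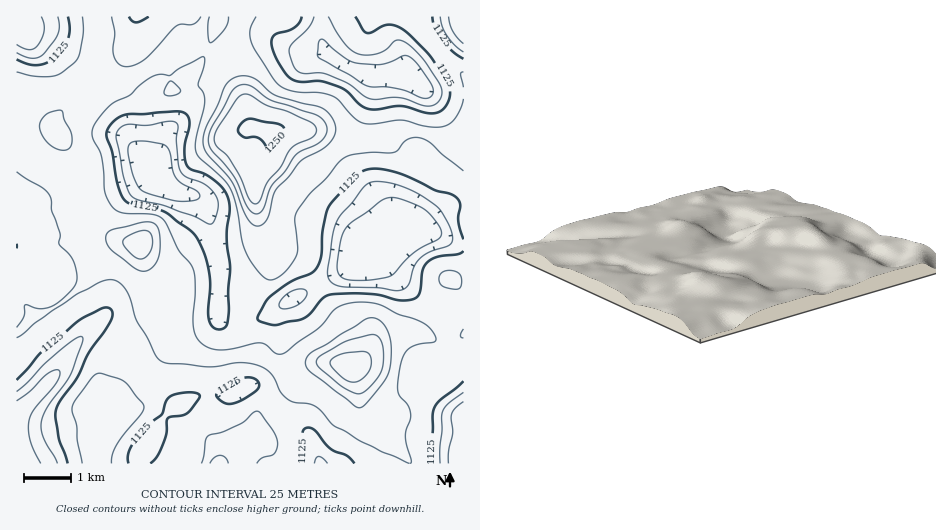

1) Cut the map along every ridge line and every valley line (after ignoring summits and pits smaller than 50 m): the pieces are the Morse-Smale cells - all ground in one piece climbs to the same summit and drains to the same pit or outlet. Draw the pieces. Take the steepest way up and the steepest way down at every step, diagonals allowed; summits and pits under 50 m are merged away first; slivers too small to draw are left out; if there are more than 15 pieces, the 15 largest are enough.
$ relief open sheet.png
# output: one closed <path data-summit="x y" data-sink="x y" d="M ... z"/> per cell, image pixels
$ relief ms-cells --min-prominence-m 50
<path data-summit="273 132" data-sink="398 229" d="M256 127l-7 0-2 3 0 22 4 10 5 7-2 20 5 31 16 28 2 14-15 16-17 27-4 9 1 11 31-13 19-14 54-28 15-12 6-10 50 48 27 18 7 30 12-8 1-200-6 4-10 0-24-8-26-3-26 8-16 0-28-7-48-1-8 4z"/><path data-summit="273 132" data-sink="17 463" d="M55 308l-23 9-11 13-5 3 1 131 189 0 6-16 4-4 18-3 6 0 2 10 0 13 78-1-10-28-24-14-18-23-12-11-8-1-19 9-22-1-26 9-8 0-23-17-6-7-9-26-13-16-19-13-7 0-16 16-2-6z"/><path data-summit="273 132" data-sink="407 76" d="M412 16l-170 0-4 20-6 14 0 7 14 46 3 22 23 8 8-4 48 1 28 7 16 0 26-8 14 0 36 11 10 0 3-3 3-3 0-59-20-18-21-24z"/><path data-summit="140 244" data-sink="159 169" d="M125 82l-8 3-29-1-28 28-4 10-2 10 14 16 10 17 1 14 8 16 6 22 5 8 21 15 22 4 3 18 27 46 1 27 4 7 27 14 24 1-1-22-8-15 1-54-6-36-4-15-6-12-8-7-23-7-11-13-4-10-4-5 3-31-6-32-12-4z"/><path data-summit="273 132" data-sink="159 169" d="M210 84l-6 0-18 7-14-1-22 8 6 32-3 31 4 5 4 10 6 9 9 6 19 5 8 7 9 22 7 41-1 50 10 9 11 1 3-1-1-11 4-9 17-27 14-14 1-9-19-40-4-26 2-20-5-7-4-10 0-22 4-4-4-14-3-8-12-11z"/><path data-summit="347 368" data-sink="398 229" d="M367 248l-6 10-15 12-54 28-19 14-30 13 8 26 22 14 13 5 30-8 19 0 12 6 4 0 11-7 15-19 20-9 19-1 11 4 15 9 7 0-3-26-2-5-27-18z"/><path data-summit="140 244" data-sink="17 463" d="M130 242l-10 0-7 4-20 20-8 17-31 24 24 27 2 6 16-16 7 0 19 13 13 16 9 26 6 7 23 17 8 0 19-8 29 0 10-5 2-1-11-21-3-11-24-1-27-14-4-7-1-27-27-46-3-18z"/><path data-summit="140 244" data-sink="398 229" d="M34 122l-18 2 0 126 23 16 9 8 2 21 6 11 29-23 8-17 20-20 14-4-17-7-12-10-5-8-6-22-8-16-1-14-7-13-21-23-9-6z"/><path data-summit="347 368" data-sink="463 463" d="M416 332l-13 0-22 7-21 25-12 5 8 6 10 20 27 22 0 24 17 23 53 0 1-48-16-8-31-32-2-7 6-5 7 3 7 7 19 29 9 10 1-53-15-15-7 0-15-9z"/><path data-summit="347 368" data-sink="17 463" d="M257 354l-20 0-10 3 3 11 10 20 12-2 7 3 27 32 21 11 5 8 9 24 88-1-17-22-11-1-7-4-9-9-5-14-2-30-10-15-13-6-19 0-30 8-13-5z"/><path data-summit="140 244" data-sink="398 229" d="M218 16l-120 0 0 23-5 30-6 14 30 2 8-3 13 12 12 4 0-7 7-7 12-6 18-1 12-13 10-16 10-28z"/><path data-summit="140 244" data-sink="18 17" d="M97 16l-81 1 1 106 24 0 13 9 4-16 24-25 9-15 7-37z"/><path data-summit="273 132" data-sink="398 229" d="M241 16l-21 0-11 32-10 16-12 13-18 1-9 3-9 8-1 8 14-3 8-4 14 1 18-7 6 0 22 9 12 11 2 8 0-9-14-46z"/><path data-summit="273 132" data-sink="398 229" d="M17 250l-1 82 2 0 14-15 22-9 0-3-5-14-1-17-9-8z"/><path data-summit="273 132" data-sink="463 17" d="M463 16l-50 1 15 22 34 35 2 0z"/>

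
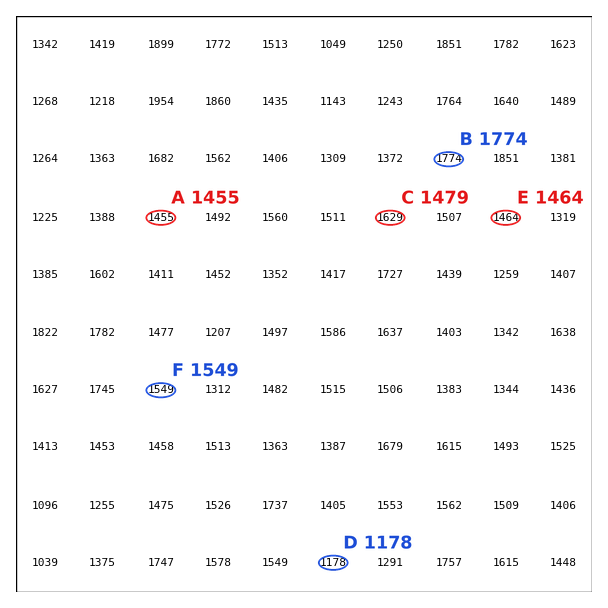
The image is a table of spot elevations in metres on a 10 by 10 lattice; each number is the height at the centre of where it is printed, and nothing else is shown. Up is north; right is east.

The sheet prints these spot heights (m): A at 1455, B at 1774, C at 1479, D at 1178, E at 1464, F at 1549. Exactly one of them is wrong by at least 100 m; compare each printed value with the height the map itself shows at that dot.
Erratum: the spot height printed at C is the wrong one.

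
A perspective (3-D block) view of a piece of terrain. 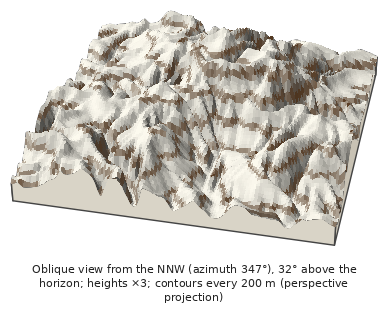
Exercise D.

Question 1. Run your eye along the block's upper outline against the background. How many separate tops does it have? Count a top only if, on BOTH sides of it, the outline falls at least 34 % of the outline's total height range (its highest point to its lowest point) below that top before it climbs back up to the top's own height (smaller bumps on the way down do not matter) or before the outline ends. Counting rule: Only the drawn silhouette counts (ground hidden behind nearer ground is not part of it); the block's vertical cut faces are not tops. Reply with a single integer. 0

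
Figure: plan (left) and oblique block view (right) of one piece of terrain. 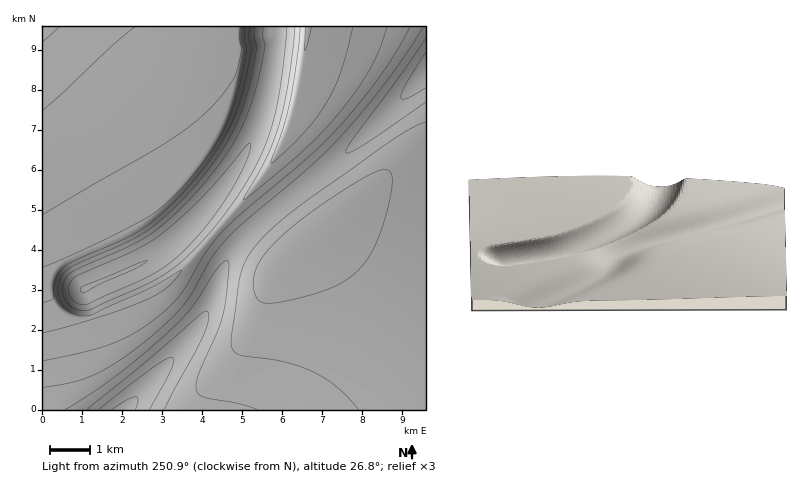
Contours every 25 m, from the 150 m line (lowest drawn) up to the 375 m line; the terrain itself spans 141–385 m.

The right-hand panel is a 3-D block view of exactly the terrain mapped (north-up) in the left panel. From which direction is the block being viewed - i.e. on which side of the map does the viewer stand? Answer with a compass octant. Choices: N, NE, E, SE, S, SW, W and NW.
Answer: S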